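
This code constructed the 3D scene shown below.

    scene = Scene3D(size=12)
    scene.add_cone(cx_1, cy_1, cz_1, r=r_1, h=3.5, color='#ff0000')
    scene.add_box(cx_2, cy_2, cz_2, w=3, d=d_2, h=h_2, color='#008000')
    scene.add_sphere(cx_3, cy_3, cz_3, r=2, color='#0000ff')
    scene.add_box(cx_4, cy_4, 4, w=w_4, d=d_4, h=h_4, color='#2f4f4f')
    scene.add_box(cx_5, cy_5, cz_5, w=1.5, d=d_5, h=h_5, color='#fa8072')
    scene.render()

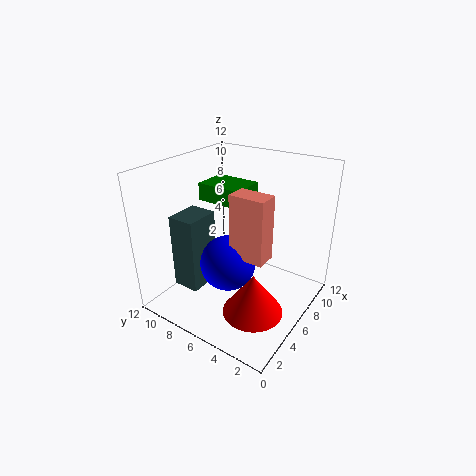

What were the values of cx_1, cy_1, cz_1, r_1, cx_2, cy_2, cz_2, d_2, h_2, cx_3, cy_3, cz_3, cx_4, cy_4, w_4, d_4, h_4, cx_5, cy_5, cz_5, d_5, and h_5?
cx_1 = 4.5; cy_1 = 3.5; cz_1 = 0.5; r_1 = 2.5; cx_2 = 6; cy_2 = 6; cz_2 = 8.5; d_2 = 4; h_2 = 1.5; cx_3 = 2.5; cy_3 = 4.5; cz_3 = 6; cx_4 = 0.5; cy_4 = 6; w_4 = 2.5; d_4 = 2; h_4 = 5.5; cx_5 = 2; cy_5 = 1.5; cz_5 = 7; d_5 = 2.5; h_5 = 4.5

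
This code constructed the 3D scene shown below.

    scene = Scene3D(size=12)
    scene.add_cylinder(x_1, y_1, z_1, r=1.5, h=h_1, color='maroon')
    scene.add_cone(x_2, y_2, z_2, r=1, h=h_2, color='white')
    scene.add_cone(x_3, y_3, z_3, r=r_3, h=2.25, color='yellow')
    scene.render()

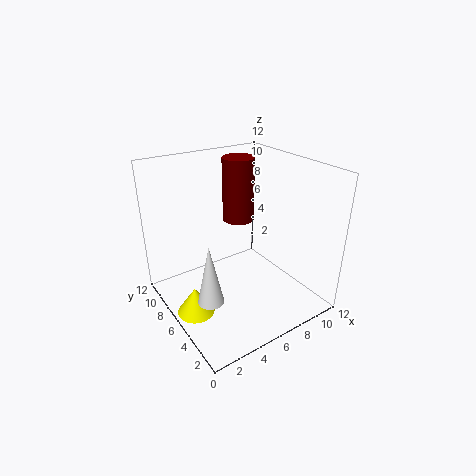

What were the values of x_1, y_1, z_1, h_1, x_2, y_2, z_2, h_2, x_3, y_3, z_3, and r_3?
x_1 = 8.75, y_1 = 10, z_1 = 5.5, h_1 = 6, x_2 = 2, y_2 = 3.75, z_2 = 2.75, h_2 = 4.75, x_3 = 1.5, y_3 = 5.5, z_3 = 0.75, r_3 = 1.5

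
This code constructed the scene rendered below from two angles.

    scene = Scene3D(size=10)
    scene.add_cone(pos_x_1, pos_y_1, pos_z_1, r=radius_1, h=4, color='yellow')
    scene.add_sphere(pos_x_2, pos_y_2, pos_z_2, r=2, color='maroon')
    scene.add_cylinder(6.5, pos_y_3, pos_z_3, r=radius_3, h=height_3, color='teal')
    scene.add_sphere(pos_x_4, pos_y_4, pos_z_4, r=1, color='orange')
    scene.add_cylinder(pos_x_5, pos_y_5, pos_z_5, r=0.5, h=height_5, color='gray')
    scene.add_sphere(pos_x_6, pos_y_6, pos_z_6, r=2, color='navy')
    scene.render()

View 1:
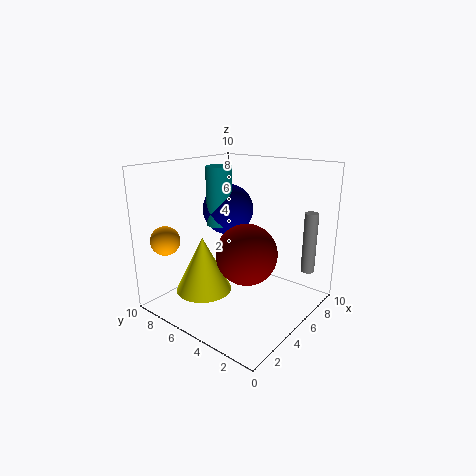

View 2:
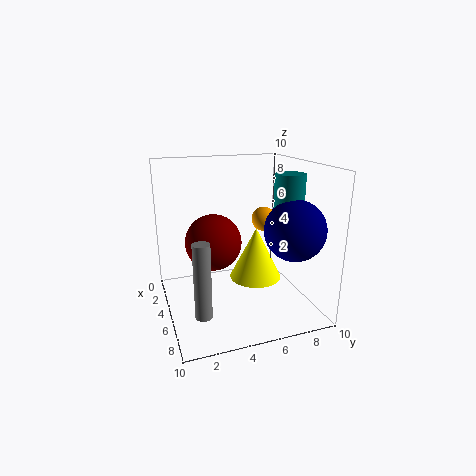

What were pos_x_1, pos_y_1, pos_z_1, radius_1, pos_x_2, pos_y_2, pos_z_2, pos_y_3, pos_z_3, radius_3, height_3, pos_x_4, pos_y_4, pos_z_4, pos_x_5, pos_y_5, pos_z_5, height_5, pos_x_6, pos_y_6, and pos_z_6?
pos_x_1 = 3.5
pos_y_1 = 7
pos_z_1 = 1
radius_1 = 2
pos_x_2 = 4
pos_y_2 = 3.5
pos_z_2 = 4.5
pos_y_3 = 8
pos_z_3 = 5
radius_3 = 1
height_3 = 4.5
pos_x_4 = 1.5
pos_y_4 = 8.5
pos_z_4 = 5
pos_x_5 = 9
pos_y_5 = 1.5
pos_z_5 = 2
height_5 = 4.5
pos_x_6 = 7.5
pos_y_6 = 8
pos_z_6 = 6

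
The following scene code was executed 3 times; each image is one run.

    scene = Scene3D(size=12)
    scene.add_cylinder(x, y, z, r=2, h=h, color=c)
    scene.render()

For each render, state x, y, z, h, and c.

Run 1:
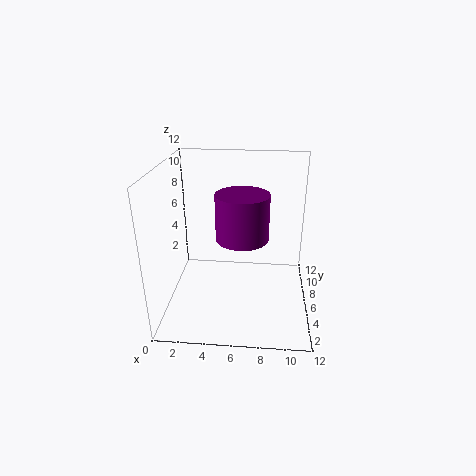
x = 6.5, y = 4, z = 7, h = 3.5, c = 'purple'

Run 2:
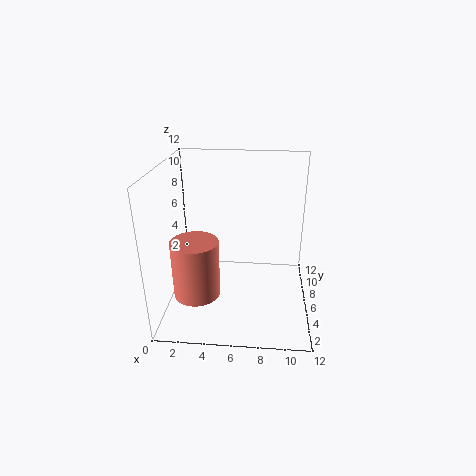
x = 2.5, y = 5, z = 1, h = 5, c = 'salmon'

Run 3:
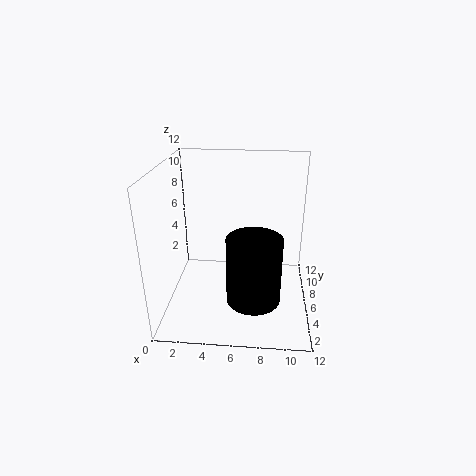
x = 7.5, y = 2, z = 3, h = 5, c = 'black'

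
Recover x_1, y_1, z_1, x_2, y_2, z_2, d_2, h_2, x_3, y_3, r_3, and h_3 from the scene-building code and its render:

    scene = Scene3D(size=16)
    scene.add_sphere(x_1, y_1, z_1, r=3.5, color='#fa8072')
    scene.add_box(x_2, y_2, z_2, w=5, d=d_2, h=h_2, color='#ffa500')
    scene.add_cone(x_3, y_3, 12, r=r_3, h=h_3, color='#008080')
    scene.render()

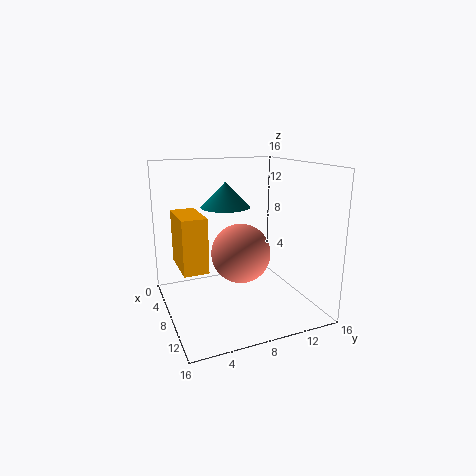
x_1 = 6.5; y_1 = 9; z_1 = 5.5; x_2 = 6.5; y_2 = 1; z_2 = 6; d_2 = 2.5; h_2 = 5.5; x_3 = 9.5; y_3 = 6; r_3 = 2.5; h_3 = 2.5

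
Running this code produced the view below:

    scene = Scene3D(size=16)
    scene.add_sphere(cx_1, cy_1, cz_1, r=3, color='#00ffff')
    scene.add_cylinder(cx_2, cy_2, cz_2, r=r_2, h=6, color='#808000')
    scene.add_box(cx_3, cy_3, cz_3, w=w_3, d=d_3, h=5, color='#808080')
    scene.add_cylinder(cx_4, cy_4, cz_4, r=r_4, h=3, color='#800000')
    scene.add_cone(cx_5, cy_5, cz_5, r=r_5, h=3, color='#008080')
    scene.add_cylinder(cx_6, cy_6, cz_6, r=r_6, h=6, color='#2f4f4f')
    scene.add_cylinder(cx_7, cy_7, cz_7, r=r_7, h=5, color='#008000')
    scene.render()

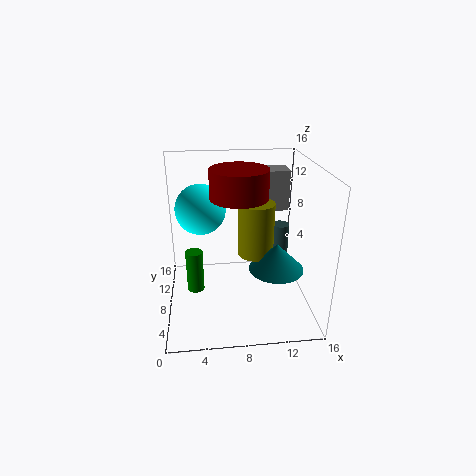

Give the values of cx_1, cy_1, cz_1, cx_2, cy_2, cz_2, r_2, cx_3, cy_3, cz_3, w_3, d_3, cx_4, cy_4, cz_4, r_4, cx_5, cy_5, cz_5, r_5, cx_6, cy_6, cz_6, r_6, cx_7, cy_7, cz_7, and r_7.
cx_1 = 4
cy_1 = 12
cz_1 = 10
cx_2 = 10
cy_2 = 8
cz_2 = 6
r_2 = 2
cx_3 = 11
cy_3 = 13
cz_3 = 9
w_3 = 4
d_3 = 3
cx_4 = 8
cy_4 = 7
cz_4 = 13
r_4 = 3
cx_5 = 12
cy_5 = 6
cz_5 = 5
r_5 = 3
cx_6 = 13
cy_6 = 9
cz_6 = 3
r_6 = 1
cx_7 = 3
cy_7 = 9
cz_7 = 1
r_7 = 1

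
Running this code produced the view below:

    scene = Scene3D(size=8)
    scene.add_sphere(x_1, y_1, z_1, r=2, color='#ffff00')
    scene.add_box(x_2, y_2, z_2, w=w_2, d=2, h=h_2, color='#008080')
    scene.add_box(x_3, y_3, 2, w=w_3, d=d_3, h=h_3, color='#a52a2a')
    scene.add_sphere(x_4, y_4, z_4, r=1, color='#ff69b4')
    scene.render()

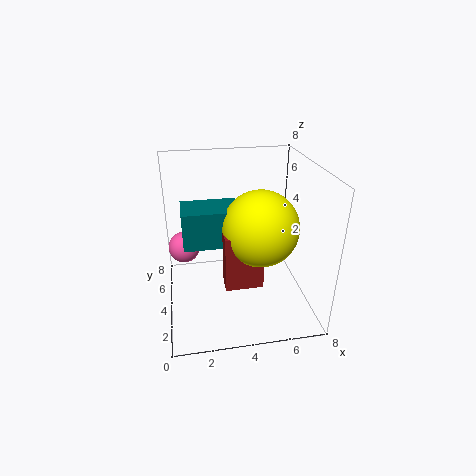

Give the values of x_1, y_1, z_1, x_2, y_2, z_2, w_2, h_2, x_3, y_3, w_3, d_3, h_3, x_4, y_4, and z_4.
x_1 = 5, y_1 = 3, z_1 = 5, x_2 = 1, y_2 = 3, z_2 = 4, w_2 = 3, h_2 = 2, x_3 = 3, y_3 = 2, w_3 = 2, d_3 = 1, h_3 = 3, x_4 = 1, y_4 = 7, z_4 = 2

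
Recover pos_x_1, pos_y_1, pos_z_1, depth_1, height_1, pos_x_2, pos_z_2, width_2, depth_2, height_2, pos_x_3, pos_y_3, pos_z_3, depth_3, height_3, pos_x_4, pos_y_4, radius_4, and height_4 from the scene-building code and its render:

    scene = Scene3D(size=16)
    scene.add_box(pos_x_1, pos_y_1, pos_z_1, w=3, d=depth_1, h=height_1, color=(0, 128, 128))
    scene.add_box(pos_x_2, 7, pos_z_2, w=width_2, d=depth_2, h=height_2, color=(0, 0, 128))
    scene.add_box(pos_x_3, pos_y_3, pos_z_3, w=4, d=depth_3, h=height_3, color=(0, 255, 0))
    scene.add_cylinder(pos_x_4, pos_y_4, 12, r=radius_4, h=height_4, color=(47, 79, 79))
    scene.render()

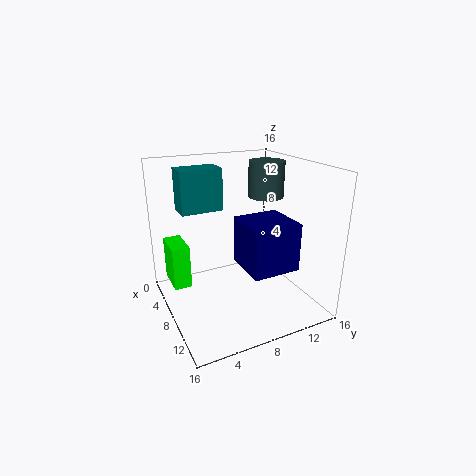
pos_x_1 = 1; pos_y_1 = 3; pos_z_1 = 10; depth_1 = 5; height_1 = 5; pos_x_2 = 9; pos_z_2 = 6; width_2 = 5; depth_2 = 5; height_2 = 5; pos_x_3 = 2; pos_y_3 = 1; pos_z_3 = 2; depth_3 = 2; height_3 = 5; pos_x_4 = 7; pos_y_4 = 12; radius_4 = 2; height_4 = 4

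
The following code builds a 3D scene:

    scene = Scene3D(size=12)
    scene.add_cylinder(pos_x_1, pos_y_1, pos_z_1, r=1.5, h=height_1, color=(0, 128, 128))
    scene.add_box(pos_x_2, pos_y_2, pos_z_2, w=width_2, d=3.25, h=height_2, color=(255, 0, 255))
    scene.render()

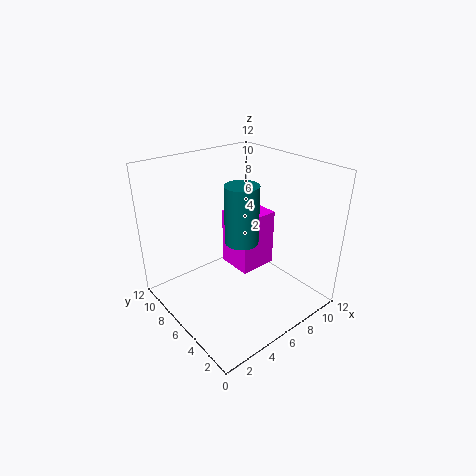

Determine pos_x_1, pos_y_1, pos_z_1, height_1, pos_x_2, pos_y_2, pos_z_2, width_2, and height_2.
pos_x_1 = 7.25; pos_y_1 = 7; pos_z_1 = 4.75; height_1 = 5.25; pos_x_2 = 7; pos_y_2 = 6.25; pos_z_2 = 1.75; width_2 = 3.5; height_2 = 5.25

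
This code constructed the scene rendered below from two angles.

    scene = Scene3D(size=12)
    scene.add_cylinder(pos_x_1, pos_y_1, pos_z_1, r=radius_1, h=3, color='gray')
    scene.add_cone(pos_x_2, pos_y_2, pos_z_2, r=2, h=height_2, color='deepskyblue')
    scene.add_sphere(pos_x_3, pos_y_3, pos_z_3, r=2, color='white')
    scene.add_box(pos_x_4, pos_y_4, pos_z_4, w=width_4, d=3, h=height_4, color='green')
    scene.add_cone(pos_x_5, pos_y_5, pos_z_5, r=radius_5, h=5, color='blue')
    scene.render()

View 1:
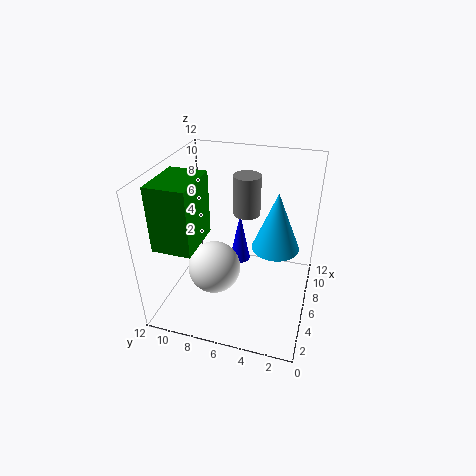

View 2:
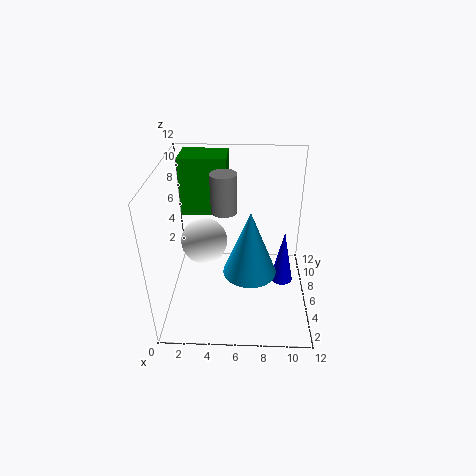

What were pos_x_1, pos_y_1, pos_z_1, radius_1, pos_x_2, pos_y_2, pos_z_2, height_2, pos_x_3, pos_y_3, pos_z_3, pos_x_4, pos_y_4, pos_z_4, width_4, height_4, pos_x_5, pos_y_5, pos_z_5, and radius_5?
pos_x_1 = 5
pos_y_1 = 5
pos_z_1 = 9
radius_1 = 1
pos_x_2 = 7
pos_y_2 = 3
pos_z_2 = 5
height_2 = 5
pos_x_3 = 3
pos_y_3 = 7
pos_z_3 = 5
pos_x_4 = 1
pos_y_4 = 8
pos_z_4 = 7
width_4 = 4
height_4 = 5
pos_x_5 = 10
pos_y_5 = 7
pos_z_5 = 1
radius_5 = 1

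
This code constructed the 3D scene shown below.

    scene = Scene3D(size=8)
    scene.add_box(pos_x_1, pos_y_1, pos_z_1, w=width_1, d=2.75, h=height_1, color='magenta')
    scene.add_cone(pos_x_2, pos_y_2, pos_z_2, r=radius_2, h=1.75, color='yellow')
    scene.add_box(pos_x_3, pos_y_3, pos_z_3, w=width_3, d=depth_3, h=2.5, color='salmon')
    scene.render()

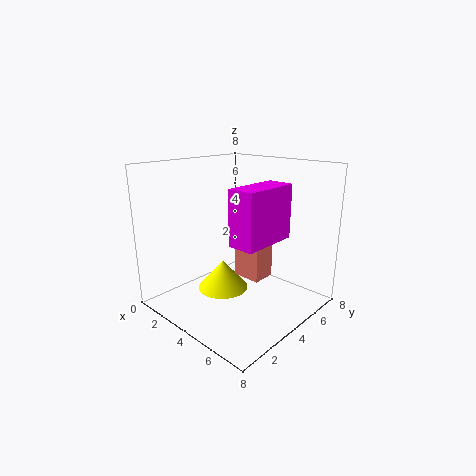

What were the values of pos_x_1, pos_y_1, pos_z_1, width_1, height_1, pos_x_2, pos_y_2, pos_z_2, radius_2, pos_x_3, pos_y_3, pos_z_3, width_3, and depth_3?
pos_x_1 = 6.25
pos_y_1 = 1
pos_z_1 = 5
width_1 = 1.25
height_1 = 2.5
pos_x_2 = 2.75
pos_y_2 = 4
pos_z_2 = 0.5
radius_2 = 1.5
pos_x_3 = 4.5
pos_y_3 = 3.25
pos_z_3 = 2.25
width_3 = 1.5
depth_3 = 1.25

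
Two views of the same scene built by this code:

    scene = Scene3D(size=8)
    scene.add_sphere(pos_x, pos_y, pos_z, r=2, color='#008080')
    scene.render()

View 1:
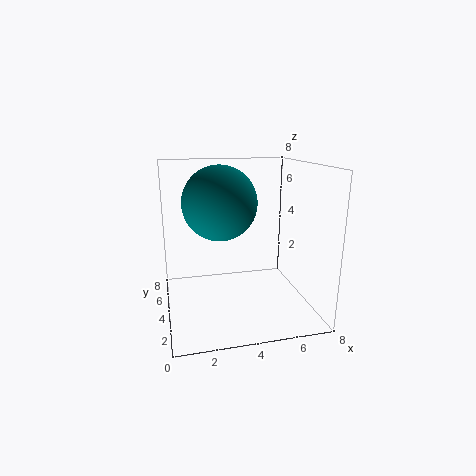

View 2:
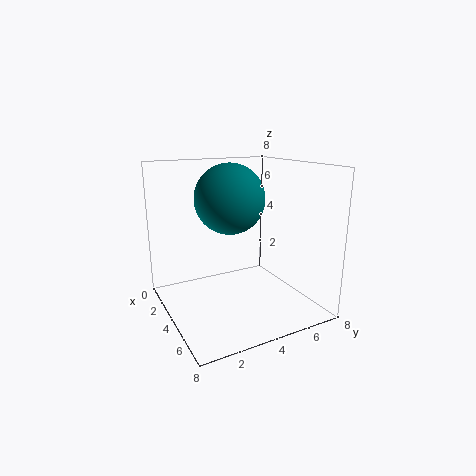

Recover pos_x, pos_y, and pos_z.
pos_x = 3
pos_y = 4
pos_z = 6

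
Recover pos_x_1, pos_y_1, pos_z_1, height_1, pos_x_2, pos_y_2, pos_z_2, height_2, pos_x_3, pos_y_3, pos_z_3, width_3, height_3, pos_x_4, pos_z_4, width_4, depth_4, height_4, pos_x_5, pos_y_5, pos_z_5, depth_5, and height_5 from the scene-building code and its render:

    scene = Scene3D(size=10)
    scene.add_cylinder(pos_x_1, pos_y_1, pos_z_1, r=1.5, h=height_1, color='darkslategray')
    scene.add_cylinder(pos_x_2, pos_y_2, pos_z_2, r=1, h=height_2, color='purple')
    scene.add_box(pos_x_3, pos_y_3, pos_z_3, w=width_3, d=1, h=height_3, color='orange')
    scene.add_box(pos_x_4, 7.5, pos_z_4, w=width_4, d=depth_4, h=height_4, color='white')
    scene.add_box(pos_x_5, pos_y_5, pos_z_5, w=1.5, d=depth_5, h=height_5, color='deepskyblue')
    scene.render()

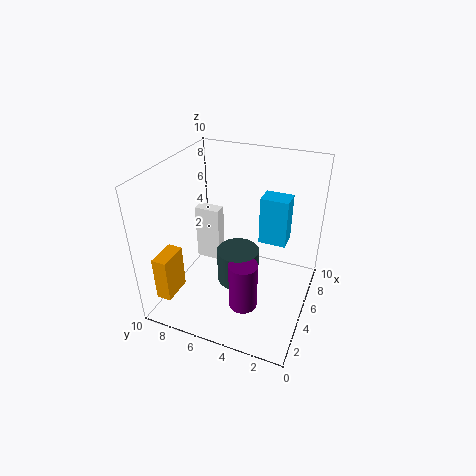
pos_x_1 = 5
pos_y_1 = 5
pos_z_1 = 1.5
height_1 = 2.5
pos_x_2 = 3.5
pos_y_2 = 4
pos_z_2 = 0.5
height_2 = 3.5
pos_x_3 = 0.5
pos_y_3 = 8
pos_z_3 = 2
width_3 = 2
height_3 = 3
pos_x_4 = 7
pos_z_4 = 1
width_4 = 1
depth_4 = 2
height_4 = 4.5
pos_x_5 = 6.5
pos_y_5 = 2
pos_z_5 = 4
depth_5 = 2
height_5 = 3.5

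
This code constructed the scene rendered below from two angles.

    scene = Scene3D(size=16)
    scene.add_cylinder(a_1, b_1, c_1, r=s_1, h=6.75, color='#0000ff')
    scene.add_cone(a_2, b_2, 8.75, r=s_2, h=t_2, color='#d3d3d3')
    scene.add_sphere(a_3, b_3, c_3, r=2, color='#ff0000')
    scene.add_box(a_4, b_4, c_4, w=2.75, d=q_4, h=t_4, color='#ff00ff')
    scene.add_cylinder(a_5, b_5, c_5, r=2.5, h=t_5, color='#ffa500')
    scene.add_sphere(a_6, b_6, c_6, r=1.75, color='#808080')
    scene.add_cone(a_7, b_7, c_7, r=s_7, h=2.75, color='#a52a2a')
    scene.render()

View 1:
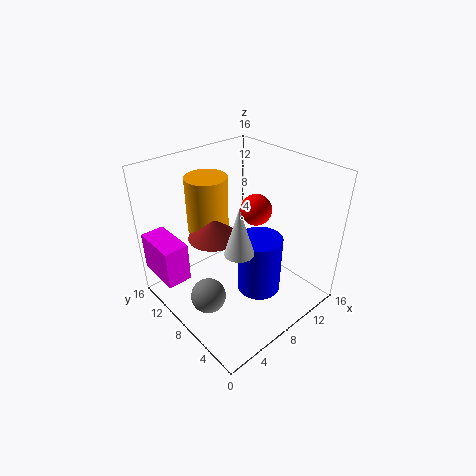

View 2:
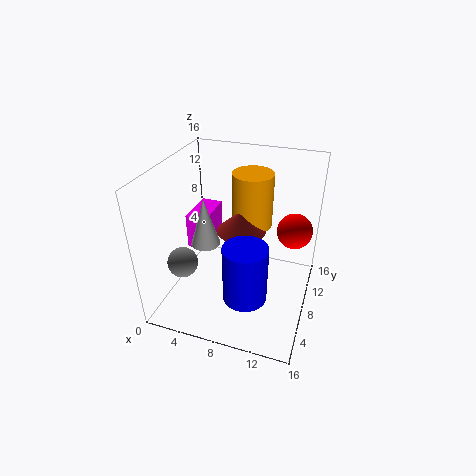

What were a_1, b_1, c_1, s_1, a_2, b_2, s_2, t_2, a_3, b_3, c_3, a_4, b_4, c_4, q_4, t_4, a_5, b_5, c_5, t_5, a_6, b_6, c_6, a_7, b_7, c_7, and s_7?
a_1 = 9.5, b_1 = 6, c_1 = 1.5, s_1 = 2.5, a_2 = 5.5, b_2 = 5, s_2 = 1.5, t_2 = 5, a_3 = 13.75, b_3 = 11, c_3 = 8.25, a_4 = 0.25, b_4 = 10.5, c_4 = 3.5, q_4 = 5.25, t_4 = 4.5, a_5 = 8, b_5 = 13.5, c_5 = 6.75, t_5 = 6.75, a_6 = 2, b_6 = 5.75, c_6 = 4.75, a_7 = 7.25, b_7 = 11.5, c_7 = 6.75, s_7 = 3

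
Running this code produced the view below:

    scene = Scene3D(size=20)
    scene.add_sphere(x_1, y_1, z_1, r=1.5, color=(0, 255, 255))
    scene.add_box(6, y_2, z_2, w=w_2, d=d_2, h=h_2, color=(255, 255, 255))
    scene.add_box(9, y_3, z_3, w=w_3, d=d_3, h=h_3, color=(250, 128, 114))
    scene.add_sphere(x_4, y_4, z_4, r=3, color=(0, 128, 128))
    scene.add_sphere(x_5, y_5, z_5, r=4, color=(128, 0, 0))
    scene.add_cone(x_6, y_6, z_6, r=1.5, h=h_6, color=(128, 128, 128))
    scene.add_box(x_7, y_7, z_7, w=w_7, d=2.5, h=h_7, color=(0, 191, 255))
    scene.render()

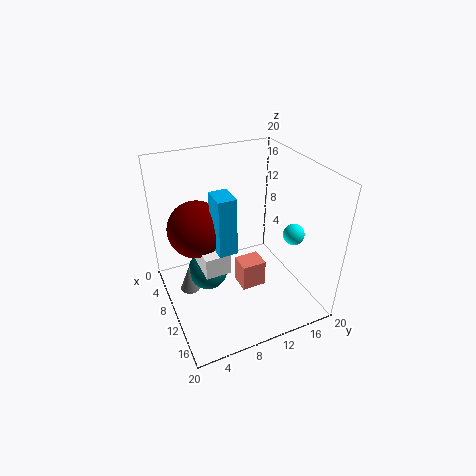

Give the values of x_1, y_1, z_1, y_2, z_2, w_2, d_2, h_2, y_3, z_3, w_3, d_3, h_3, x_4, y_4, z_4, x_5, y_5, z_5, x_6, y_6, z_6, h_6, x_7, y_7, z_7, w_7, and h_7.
x_1 = 12.5; y_1 = 17.5; z_1 = 10; y_2 = 4.5; z_2 = 6; w_2 = 6; d_2 = 3.5; h_2 = 3; y_3 = 10; z_3 = 2; w_3 = 3; d_3 = 3.5; h_3 = 4; x_4 = 6.5; y_4 = 6.5; z_4 = 3; x_5 = 7; y_5 = 5; z_5 = 11; x_6 = 6.5; y_6 = 3.5; z_6 = 0.5; h_6 = 4; x_7 = 8.5; y_7 = 6.5; z_7 = 9; w_7 = 3.5; h_7 = 8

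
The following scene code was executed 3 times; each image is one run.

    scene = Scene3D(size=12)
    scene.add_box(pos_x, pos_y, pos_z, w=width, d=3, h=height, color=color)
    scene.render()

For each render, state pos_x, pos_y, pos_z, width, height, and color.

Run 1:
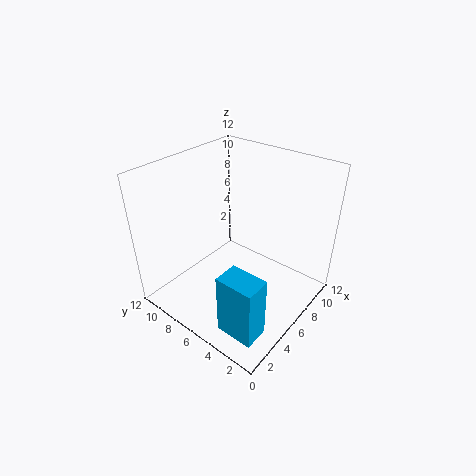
pos_x = 1
pos_y = 1
pos_z = 1
width = 2
height = 5
color = 'deepskyblue'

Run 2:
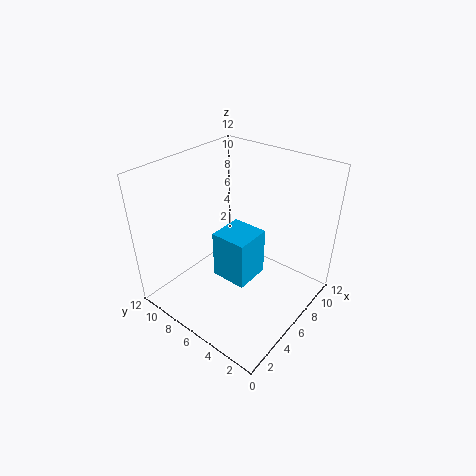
pos_x = 4
pos_y = 4
pos_z = 3
width = 3
height = 4
color = 'deepskyblue'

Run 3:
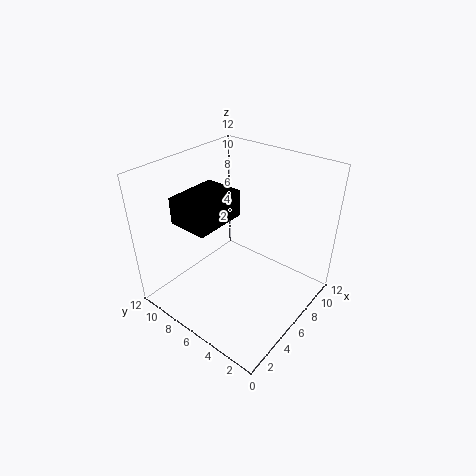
pos_x = 1
pos_y = 5
pos_z = 9
width = 4
height = 2
color = 'black'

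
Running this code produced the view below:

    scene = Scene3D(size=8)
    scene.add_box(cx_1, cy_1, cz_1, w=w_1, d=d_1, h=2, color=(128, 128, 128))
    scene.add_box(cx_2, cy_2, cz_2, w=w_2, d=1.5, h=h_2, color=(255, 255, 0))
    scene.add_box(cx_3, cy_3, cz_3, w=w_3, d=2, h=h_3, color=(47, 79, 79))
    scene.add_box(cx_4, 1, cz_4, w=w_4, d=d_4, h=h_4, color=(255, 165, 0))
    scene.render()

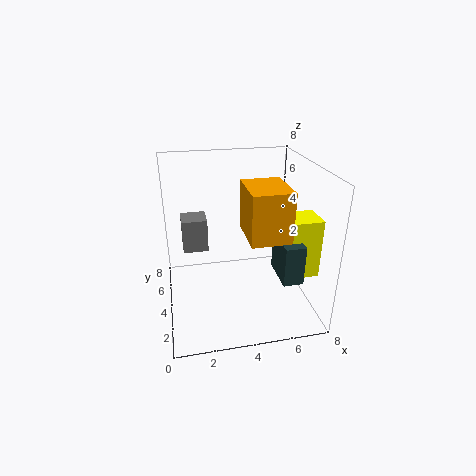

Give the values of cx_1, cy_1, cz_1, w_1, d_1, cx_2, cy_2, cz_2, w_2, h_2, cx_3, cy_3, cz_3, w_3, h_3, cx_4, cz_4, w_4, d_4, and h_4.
cx_1 = 1
cy_1 = 5.5
cz_1 = 2.5
w_1 = 1.5
d_1 = 1.5
cx_2 = 6
cy_2 = 1
cz_2 = 3
w_2 = 1.5
h_2 = 3
cx_3 = 5.5
cy_3 = 0.5
cz_3 = 3
w_3 = 1
h_3 = 2
cx_4 = 4
cz_4 = 5
w_4 = 2
d_4 = 2.5
h_4 = 2.5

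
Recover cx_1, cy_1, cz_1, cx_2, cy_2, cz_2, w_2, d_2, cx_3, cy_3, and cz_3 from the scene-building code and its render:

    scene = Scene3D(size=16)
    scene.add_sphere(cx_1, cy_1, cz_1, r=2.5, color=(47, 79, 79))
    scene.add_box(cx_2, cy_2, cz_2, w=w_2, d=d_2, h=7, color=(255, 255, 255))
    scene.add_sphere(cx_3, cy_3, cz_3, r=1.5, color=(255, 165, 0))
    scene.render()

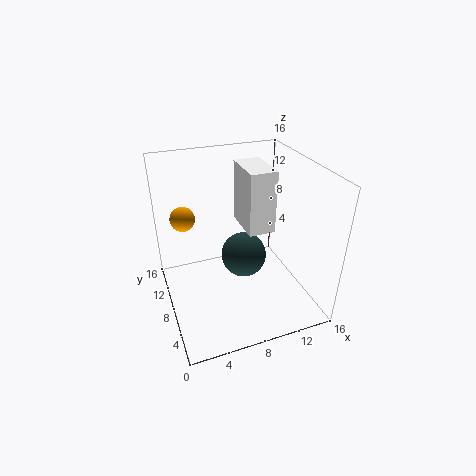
cx_1 = 8.5
cy_1 = 7.5
cz_1 = 6
cx_2 = 9
cy_2 = 7
cz_2 = 8.5
w_2 = 3
d_2 = 5
cx_3 = 3
cy_3 = 13.5
cz_3 = 8.5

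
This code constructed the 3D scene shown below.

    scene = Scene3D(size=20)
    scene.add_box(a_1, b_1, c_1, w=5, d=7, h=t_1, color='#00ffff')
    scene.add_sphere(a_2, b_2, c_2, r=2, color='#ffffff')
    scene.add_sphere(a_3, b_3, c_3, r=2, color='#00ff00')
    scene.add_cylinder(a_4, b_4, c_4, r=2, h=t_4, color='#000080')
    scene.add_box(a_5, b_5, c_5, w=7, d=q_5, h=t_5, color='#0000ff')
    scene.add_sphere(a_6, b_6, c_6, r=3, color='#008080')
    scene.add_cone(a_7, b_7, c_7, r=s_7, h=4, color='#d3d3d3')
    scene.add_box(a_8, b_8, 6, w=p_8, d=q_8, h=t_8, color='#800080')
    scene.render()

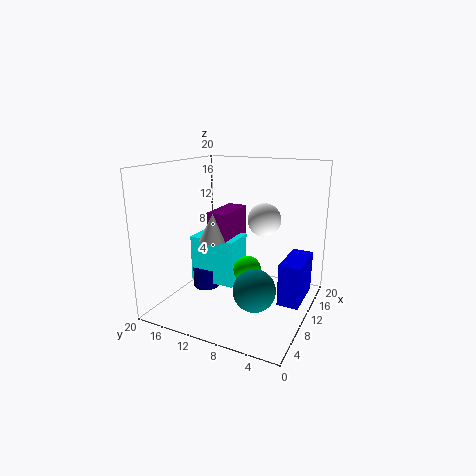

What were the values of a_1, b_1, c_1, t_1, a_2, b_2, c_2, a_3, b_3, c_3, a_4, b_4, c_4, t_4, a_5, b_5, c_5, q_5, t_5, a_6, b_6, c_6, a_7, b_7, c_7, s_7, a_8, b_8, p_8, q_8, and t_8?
a_1 = 10; b_1 = 11; c_1 = 2; t_1 = 7; a_2 = 7; b_2 = 5; c_2 = 14; a_3 = 11; b_3 = 9; c_3 = 5; a_4 = 11; b_4 = 16; c_4 = 1; t_4 = 3; a_5 = 10; b_5 = 1; c_5 = 1; q_5 = 3; t_5 = 6; a_6 = 9; b_6 = 7; c_6 = 3; a_7 = 10; b_7 = 14; c_7 = 9; s_7 = 2; a_8 = 10; b_8 = 12; p_8 = 7; q_8 = 3; t_8 = 7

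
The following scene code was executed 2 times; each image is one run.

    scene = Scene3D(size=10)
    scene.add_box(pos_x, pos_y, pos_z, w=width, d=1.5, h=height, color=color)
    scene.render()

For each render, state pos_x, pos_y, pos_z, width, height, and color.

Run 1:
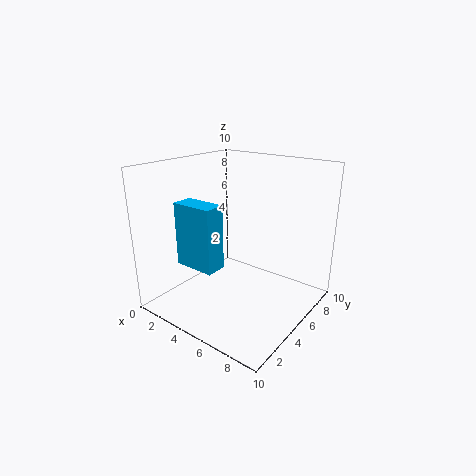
pos_x = 1.5, pos_y = 2.5, pos_z = 3, width = 3, height = 4.5, color = 'deepskyblue'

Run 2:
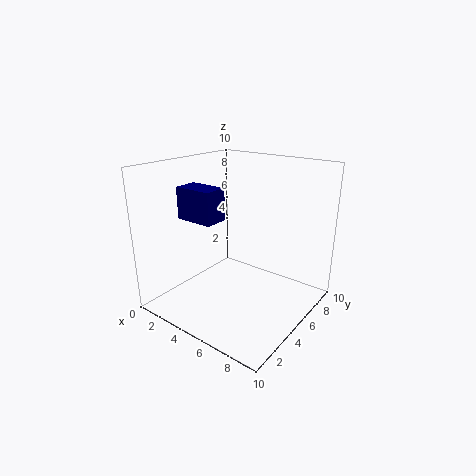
pos_x = 3, pos_y = 1.5, pos_z = 7, width = 2.5, height = 2, color = 'navy'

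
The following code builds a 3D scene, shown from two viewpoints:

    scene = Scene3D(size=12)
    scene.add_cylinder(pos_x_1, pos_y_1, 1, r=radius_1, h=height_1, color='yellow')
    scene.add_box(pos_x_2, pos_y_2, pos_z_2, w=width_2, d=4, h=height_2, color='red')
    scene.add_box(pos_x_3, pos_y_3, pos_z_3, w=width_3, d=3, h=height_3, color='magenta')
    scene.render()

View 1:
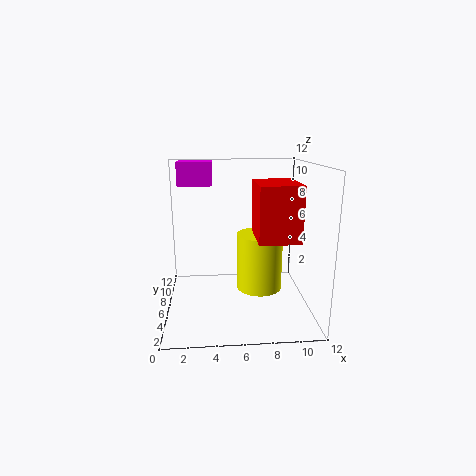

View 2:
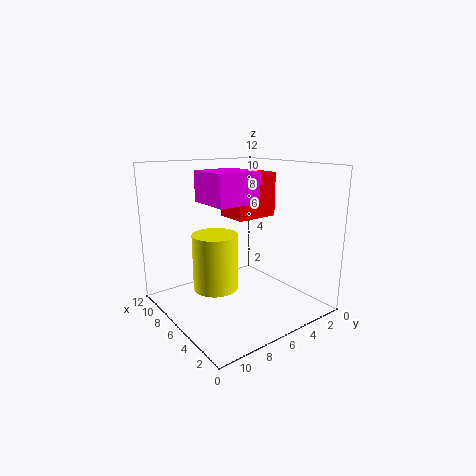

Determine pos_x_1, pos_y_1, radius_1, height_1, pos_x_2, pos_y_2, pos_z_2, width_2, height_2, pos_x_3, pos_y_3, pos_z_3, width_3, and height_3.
pos_x_1 = 8; pos_y_1 = 7; radius_1 = 2; height_1 = 5; pos_x_2 = 7; pos_y_2 = 1; pos_z_2 = 7; width_2 = 3; height_2 = 4; pos_x_3 = 1; pos_y_3 = 8; pos_z_3 = 10; width_3 = 3; height_3 = 2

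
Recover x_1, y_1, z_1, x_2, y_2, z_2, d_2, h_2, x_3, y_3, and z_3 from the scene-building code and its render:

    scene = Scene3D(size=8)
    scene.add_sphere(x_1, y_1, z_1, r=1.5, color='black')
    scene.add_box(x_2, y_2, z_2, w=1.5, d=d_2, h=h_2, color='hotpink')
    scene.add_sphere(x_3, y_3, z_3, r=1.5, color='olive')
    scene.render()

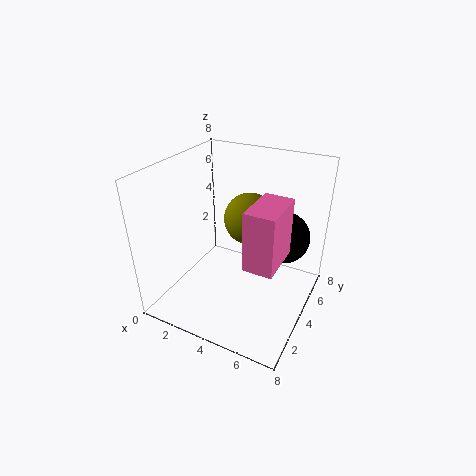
x_1 = 6
y_1 = 6
z_1 = 3.5
x_2 = 5.5
y_2 = 1.5
z_2 = 4
d_2 = 2.5
h_2 = 3
x_3 = 4
y_3 = 5.5
z_3 = 4.5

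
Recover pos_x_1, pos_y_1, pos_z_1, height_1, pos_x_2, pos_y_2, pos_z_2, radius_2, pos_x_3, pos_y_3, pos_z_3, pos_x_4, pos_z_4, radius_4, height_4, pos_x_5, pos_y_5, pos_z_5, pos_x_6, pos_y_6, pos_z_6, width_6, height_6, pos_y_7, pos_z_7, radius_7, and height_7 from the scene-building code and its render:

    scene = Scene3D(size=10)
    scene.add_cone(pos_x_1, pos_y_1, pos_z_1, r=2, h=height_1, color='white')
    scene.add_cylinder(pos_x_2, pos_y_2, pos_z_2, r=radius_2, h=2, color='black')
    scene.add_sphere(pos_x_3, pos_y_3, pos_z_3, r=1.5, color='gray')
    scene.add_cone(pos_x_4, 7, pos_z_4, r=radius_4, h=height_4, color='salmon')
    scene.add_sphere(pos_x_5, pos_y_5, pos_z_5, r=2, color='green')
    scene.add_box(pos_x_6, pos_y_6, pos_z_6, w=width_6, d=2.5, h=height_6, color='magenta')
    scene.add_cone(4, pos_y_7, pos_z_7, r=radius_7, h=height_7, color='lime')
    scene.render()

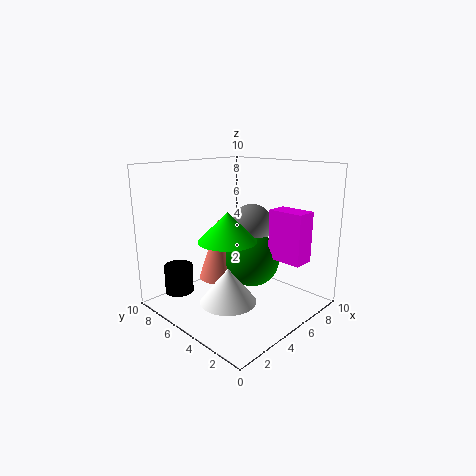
pos_x_1 = 4; pos_y_1 = 5; pos_z_1 = 0.5; height_1 = 2.5; pos_x_2 = 2; pos_y_2 = 8; pos_z_2 = 1; radius_2 = 1; pos_x_3 = 7; pos_y_3 = 5.5; pos_z_3 = 5.5; pos_x_4 = 5; pos_z_4 = 1.5; radius_4 = 1.5; height_4 = 4.5; pos_x_5 = 6.5; pos_y_5 = 5; pos_z_5 = 3; pos_x_6 = 6.5; pos_y_6 = 1; pos_z_6 = 3.5; width_6 = 1.5; height_6 = 3.5; pos_y_7 = 5; pos_z_7 = 5; radius_7 = 2; height_7 = 2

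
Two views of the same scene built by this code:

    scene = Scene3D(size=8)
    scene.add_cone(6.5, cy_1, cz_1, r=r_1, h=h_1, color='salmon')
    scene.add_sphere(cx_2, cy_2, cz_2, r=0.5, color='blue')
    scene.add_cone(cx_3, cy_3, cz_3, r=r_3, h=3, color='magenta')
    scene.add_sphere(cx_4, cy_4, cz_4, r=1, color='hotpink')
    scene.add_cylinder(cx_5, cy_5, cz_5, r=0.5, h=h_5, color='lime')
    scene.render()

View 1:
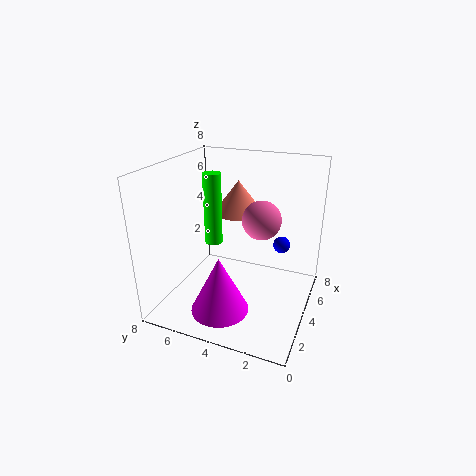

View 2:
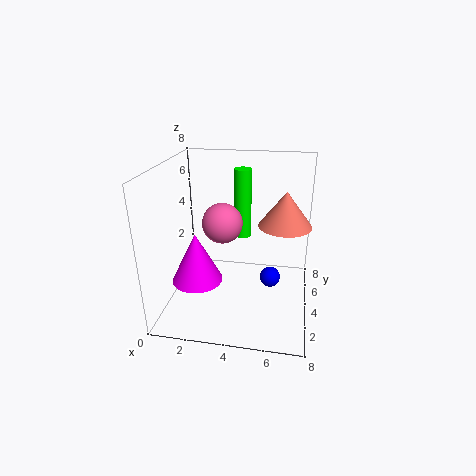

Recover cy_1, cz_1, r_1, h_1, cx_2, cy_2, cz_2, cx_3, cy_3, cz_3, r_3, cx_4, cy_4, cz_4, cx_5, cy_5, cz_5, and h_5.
cy_1 = 5; cz_1 = 4.5; r_1 = 1.5; h_1 = 2; cx_2 = 6; cy_2 = 2; cz_2 = 3; cx_3 = 1.5; cy_3 = 4; cz_3 = 1; r_3 = 1.5; cx_4 = 3.5; cy_4 = 2.5; cz_4 = 5.5; cx_5 = 4; cy_5 = 5.5; cz_5 = 3.5; h_5 = 4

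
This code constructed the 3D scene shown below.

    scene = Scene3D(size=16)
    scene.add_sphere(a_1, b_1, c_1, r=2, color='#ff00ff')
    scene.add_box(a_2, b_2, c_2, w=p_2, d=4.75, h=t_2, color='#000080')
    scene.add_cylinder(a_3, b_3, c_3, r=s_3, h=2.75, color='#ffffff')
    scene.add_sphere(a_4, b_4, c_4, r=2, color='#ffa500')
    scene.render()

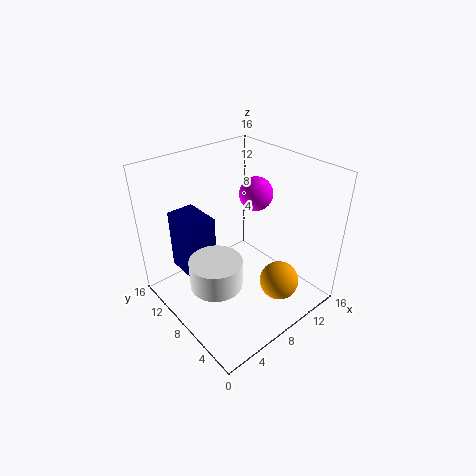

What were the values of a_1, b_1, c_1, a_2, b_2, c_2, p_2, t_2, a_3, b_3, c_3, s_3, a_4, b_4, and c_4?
a_1 = 12.5
b_1 = 10
c_1 = 11.25
a_2 = 3.5
b_2 = 10.5
c_2 = 2.5
p_2 = 3.25
t_2 = 7.25
a_3 = 2.5
b_3 = 4.75
c_3 = 6.75
s_3 = 2.5
a_4 = 8.75
b_4 = 2.25
c_4 = 5.25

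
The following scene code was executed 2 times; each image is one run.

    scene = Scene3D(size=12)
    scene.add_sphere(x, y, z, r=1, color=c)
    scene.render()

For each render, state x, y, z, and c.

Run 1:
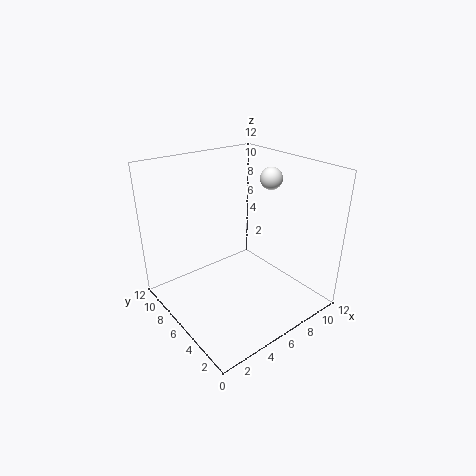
x = 10.5
y = 7
z = 10
c = 'white'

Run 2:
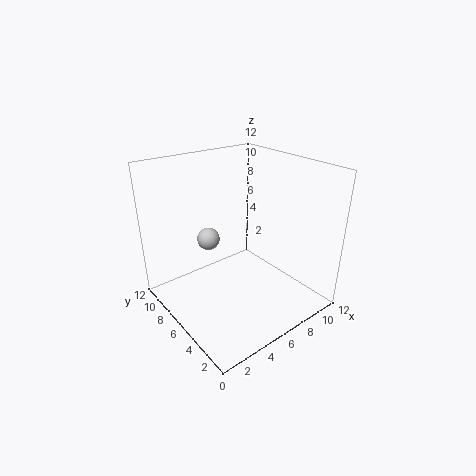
x = 5
y = 9
z = 5
c = 'lightgray'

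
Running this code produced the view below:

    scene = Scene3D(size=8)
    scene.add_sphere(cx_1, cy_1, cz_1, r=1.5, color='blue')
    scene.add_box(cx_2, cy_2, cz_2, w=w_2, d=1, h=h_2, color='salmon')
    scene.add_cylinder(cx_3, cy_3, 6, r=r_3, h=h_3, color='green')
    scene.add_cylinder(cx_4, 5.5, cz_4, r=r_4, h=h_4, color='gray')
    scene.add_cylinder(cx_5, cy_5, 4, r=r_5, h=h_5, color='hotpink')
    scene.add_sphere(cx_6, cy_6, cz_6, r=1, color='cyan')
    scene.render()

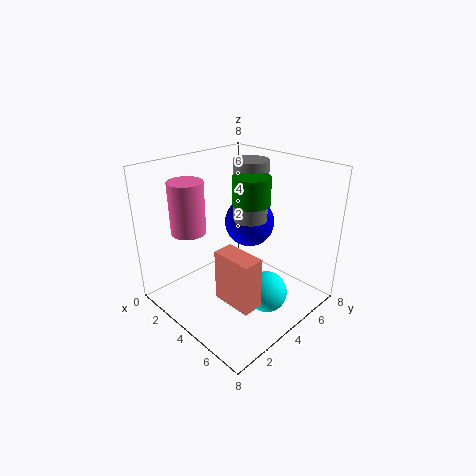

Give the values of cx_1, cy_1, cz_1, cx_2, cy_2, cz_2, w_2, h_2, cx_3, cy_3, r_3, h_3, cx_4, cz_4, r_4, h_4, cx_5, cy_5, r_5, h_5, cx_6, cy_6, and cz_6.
cx_1 = 3, cy_1 = 6, cz_1 = 4, cx_2 = 5.5, cy_2 = 1, cz_2 = 2.5, w_2 = 2, h_2 = 2.5, cx_3 = 4.5, cy_3 = 4.5, r_3 = 1, h_3 = 1.5, cx_4 = 3.5, cz_4 = 4.5, r_4 = 1, h_4 = 3.5, cx_5 = 1.5, cy_5 = 2.5, r_5 = 1, h_5 = 3, cx_6 = 7, cy_6 = 3, cz_6 = 2.5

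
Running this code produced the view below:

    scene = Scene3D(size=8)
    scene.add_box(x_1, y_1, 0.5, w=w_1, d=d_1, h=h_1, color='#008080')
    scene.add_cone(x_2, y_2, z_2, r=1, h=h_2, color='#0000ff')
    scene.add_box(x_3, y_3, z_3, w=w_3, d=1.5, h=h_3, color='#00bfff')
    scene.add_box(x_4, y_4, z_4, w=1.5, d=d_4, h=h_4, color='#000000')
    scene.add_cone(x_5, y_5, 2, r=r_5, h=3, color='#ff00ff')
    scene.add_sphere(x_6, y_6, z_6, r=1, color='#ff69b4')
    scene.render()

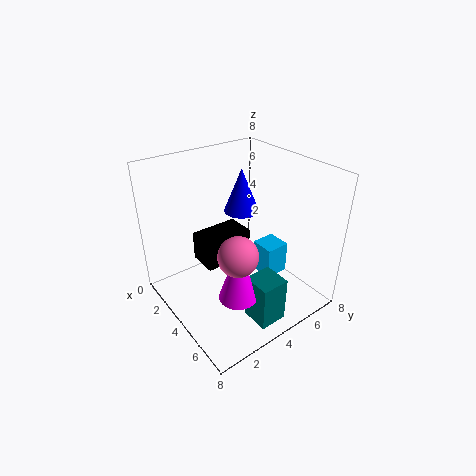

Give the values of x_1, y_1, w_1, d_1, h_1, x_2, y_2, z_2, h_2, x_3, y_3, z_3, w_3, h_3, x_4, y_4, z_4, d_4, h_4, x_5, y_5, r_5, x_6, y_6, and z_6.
x_1 = 6; y_1 = 3; w_1 = 1.5; d_1 = 1.5; h_1 = 2.5; x_2 = 3; y_2 = 5; z_2 = 5; h_2 = 2.5; x_3 = 3; y_3 = 6; z_3 = 0.5; w_3 = 1.5; h_3 = 2; x_4 = 3.5; y_4 = 1.5; z_4 = 3.5; d_4 = 2.5; h_4 = 1.5; x_5 = 6; y_5 = 2.5; r_5 = 1; x_6 = 6; y_6 = 2.5; z_6 = 4.5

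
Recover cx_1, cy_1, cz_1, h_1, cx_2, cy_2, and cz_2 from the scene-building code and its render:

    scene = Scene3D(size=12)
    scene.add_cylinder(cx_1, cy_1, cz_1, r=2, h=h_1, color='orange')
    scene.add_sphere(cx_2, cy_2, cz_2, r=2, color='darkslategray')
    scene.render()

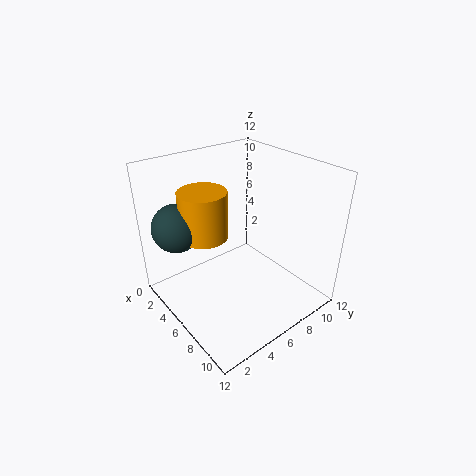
cx_1 = 4
cy_1 = 4
cz_1 = 6
h_1 = 4
cx_2 = 3
cy_2 = 2
cz_2 = 7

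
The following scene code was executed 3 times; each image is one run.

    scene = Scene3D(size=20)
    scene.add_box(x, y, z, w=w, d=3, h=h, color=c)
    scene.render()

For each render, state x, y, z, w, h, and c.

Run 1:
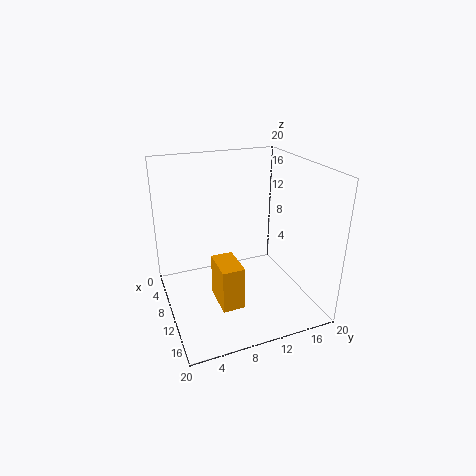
x = 10, y = 6, z = 2, w = 5, h = 6, c = 'orange'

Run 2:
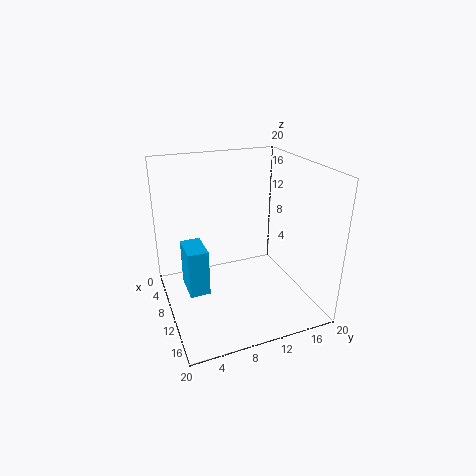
x = 4, y = 3, z = 1, w = 5, h = 7, c = 'deepskyblue'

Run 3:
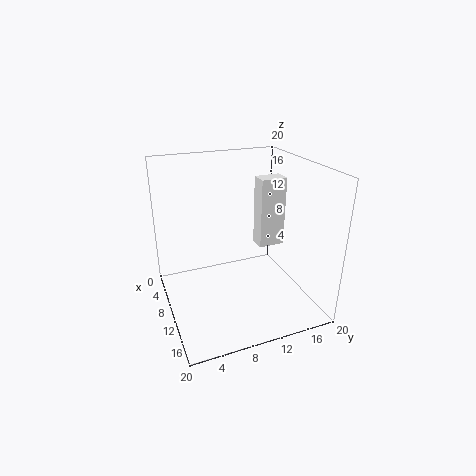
x = 15, y = 10, z = 12, w = 2, h = 8, c = 'white'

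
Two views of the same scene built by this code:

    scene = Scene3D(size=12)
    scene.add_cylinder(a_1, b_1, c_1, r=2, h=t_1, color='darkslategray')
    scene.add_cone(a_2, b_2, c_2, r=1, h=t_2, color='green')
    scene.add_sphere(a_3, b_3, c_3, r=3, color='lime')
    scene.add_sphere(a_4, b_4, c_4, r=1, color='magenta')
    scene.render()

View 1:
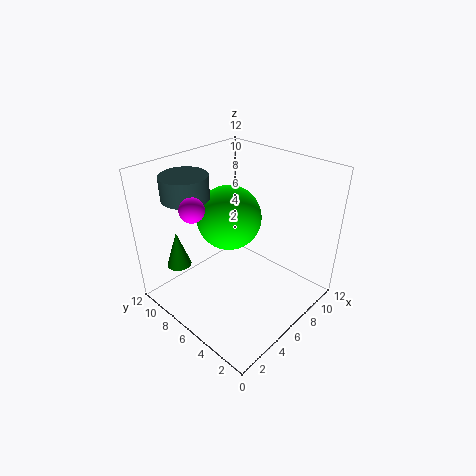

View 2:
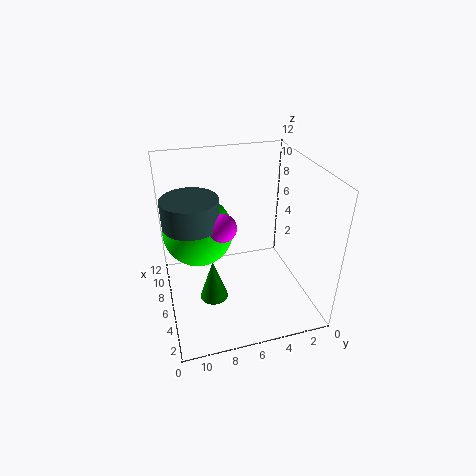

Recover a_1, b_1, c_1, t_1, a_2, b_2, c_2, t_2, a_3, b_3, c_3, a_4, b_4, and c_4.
a_1 = 4; b_1 = 10; c_1 = 9; t_1 = 2; a_2 = 2; b_2 = 9; c_2 = 4; t_2 = 3; a_3 = 8; b_3 = 9; c_3 = 6; a_4 = 3; b_4 = 8; c_4 = 9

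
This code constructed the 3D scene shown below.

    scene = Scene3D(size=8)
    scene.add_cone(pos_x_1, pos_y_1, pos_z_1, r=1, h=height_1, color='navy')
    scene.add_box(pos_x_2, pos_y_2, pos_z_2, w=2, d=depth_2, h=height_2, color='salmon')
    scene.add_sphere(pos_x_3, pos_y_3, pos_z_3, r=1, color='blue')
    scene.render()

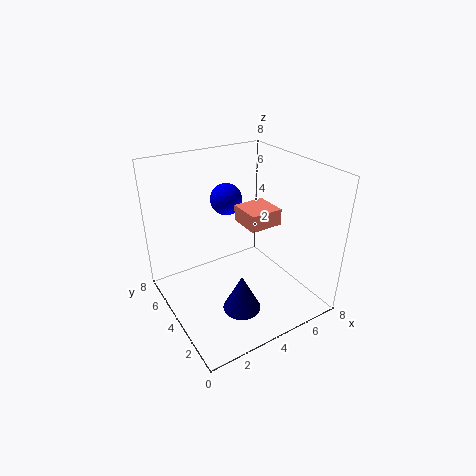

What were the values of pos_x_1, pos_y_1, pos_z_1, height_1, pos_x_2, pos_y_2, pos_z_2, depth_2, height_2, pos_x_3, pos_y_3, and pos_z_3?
pos_x_1 = 3; pos_y_1 = 2; pos_z_1 = 1; height_1 = 2; pos_x_2 = 5; pos_y_2 = 4; pos_z_2 = 4; depth_2 = 2; height_2 = 1; pos_x_3 = 5; pos_y_3 = 7; pos_z_3 = 5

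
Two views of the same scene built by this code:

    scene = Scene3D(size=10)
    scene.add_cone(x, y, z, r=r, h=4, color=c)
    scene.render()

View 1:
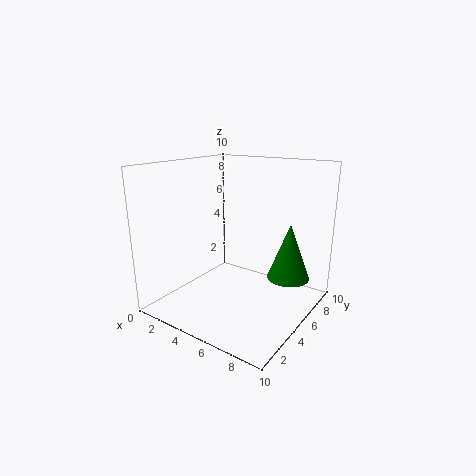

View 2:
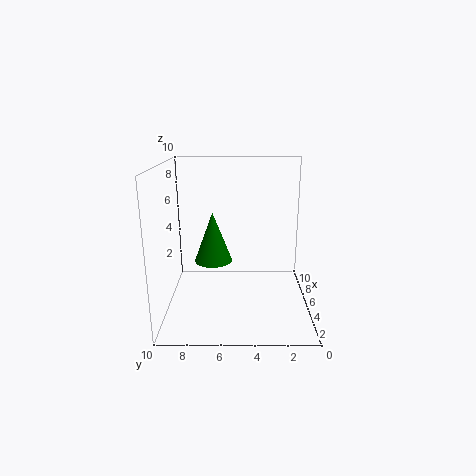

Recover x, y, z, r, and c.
x = 8
y = 7
z = 2
r = 1.5
c = 'green'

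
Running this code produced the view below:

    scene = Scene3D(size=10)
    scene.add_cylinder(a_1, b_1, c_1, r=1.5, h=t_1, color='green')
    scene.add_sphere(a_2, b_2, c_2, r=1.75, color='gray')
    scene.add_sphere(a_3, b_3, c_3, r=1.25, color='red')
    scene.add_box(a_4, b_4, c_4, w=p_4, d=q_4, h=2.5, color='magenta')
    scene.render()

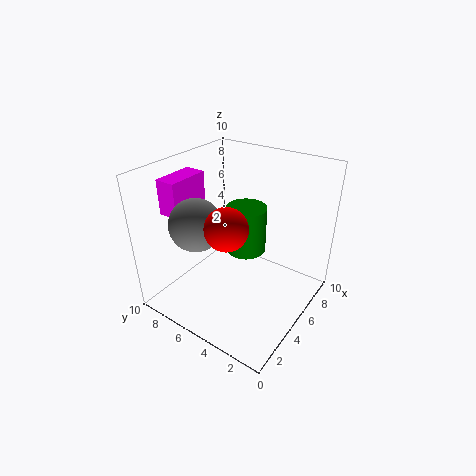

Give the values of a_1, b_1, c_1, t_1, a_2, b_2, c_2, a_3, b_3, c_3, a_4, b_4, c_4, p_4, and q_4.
a_1 = 6.75; b_1 = 5.5; c_1 = 3; t_1 = 3.5; a_2 = 2.75; b_2 = 6.75; c_2 = 6.5; a_3 = 1.75; b_3 = 3.5; c_3 = 7.75; a_4 = 2.5; b_4 = 8.25; c_4 = 6.5; p_4 = 3; q_4 = 1.5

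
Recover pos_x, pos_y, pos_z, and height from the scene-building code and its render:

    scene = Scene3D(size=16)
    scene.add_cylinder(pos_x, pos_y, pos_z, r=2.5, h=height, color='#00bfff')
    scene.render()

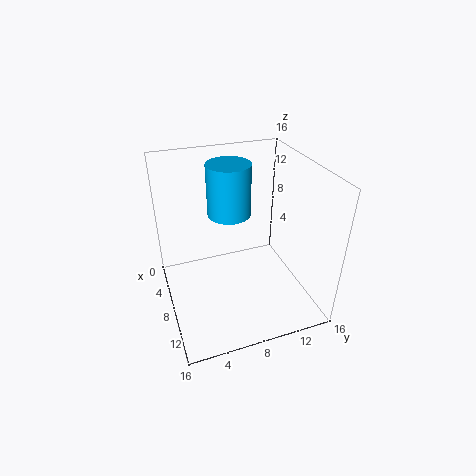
pos_x = 5; pos_y = 8; pos_z = 9.5; height = 6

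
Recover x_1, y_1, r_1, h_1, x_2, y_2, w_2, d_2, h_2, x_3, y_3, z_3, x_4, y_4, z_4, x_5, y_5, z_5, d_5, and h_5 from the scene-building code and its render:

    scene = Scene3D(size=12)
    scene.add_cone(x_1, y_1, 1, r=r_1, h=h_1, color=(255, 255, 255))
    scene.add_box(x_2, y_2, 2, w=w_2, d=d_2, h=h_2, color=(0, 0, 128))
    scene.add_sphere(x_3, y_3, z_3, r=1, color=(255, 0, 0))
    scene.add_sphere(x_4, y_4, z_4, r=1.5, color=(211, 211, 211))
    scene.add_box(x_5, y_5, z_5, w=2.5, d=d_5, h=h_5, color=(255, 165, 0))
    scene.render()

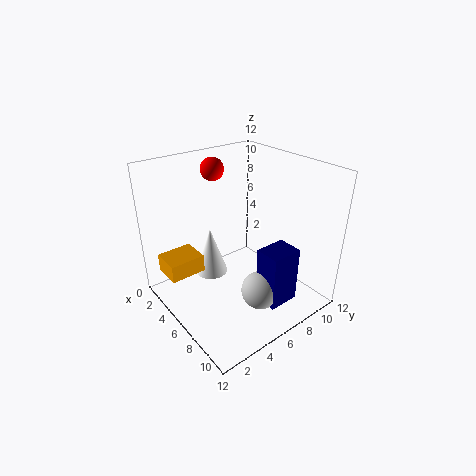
x_1 = 2.5, y_1 = 5.5, r_1 = 1.5, h_1 = 4.5, x_2 = 9, y_2 = 5.5, w_2 = 2, d_2 = 2.5, h_2 = 4.5, x_3 = 2.5, y_3 = 6, z_3 = 11, x_4 = 9.5, y_4 = 5.5, z_4 = 3, x_5 = 2, y_5 = 0.5, z_5 = 3, d_5 = 3, h_5 = 1.5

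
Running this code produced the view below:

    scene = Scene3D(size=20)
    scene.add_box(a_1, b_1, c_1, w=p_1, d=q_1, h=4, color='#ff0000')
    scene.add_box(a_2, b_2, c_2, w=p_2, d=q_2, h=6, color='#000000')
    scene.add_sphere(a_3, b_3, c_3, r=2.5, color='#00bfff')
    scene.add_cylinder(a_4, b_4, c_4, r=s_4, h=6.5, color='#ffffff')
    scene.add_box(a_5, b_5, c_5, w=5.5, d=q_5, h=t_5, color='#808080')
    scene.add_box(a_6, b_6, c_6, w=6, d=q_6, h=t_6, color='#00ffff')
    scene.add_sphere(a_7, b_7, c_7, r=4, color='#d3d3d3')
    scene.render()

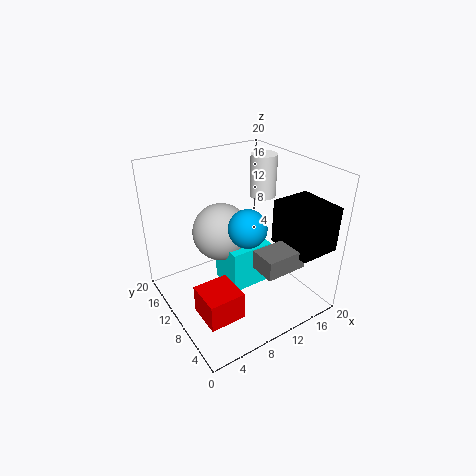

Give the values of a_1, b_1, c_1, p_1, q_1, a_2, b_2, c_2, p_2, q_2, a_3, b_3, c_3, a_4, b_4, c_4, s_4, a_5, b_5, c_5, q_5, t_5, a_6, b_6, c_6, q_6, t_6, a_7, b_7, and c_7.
a_1 = 2.5; b_1 = 4.5; c_1 = 1; p_1 = 5; q_1 = 5; a_2 = 13.5; b_2 = 0.5; c_2 = 10; p_2 = 5.5; q_2 = 6.5; a_3 = 9.5; b_3 = 7; c_3 = 13; a_4 = 17.5; b_4 = 14.5; c_4 = 13; s_4 = 2; a_5 = 9; b_5 = 1.5; c_5 = 8.5; q_5 = 3.5; t_5 = 2.5; a_6 = 7.5; b_6 = 7; c_6 = 3.5; q_6 = 5; t_6 = 6; a_7 = 8.5; b_7 = 12; c_7 = 10.5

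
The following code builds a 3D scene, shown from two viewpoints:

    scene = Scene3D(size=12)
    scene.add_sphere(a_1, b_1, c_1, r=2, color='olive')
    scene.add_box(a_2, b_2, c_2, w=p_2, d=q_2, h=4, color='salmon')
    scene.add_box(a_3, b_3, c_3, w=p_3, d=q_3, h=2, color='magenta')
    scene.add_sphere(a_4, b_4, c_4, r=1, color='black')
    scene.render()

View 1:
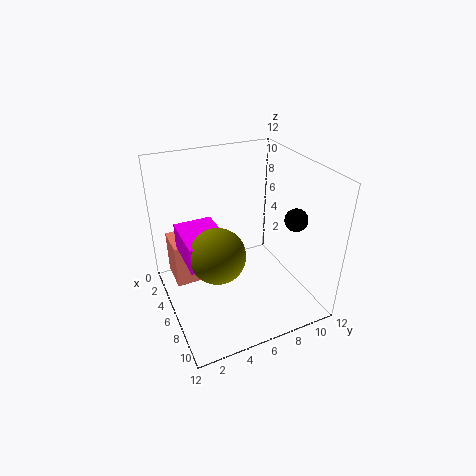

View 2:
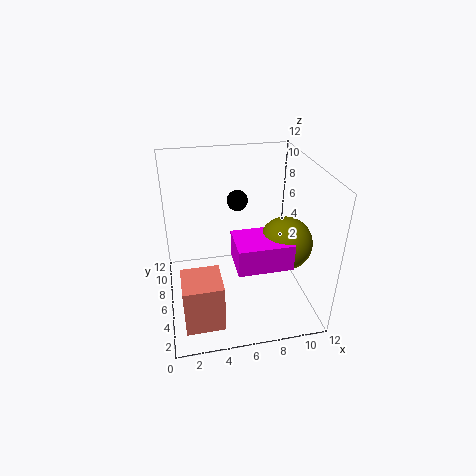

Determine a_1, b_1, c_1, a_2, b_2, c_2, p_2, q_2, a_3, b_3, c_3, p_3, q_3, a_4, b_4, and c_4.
a_1 = 9; b_1 = 3; c_1 = 7; a_2 = 1; b_2 = 1; c_2 = 1; p_2 = 3; q_2 = 3; a_3 = 5; b_3 = 1; c_3 = 6; p_3 = 4; q_3 = 3; a_4 = 7; b_4 = 11; c_4 = 7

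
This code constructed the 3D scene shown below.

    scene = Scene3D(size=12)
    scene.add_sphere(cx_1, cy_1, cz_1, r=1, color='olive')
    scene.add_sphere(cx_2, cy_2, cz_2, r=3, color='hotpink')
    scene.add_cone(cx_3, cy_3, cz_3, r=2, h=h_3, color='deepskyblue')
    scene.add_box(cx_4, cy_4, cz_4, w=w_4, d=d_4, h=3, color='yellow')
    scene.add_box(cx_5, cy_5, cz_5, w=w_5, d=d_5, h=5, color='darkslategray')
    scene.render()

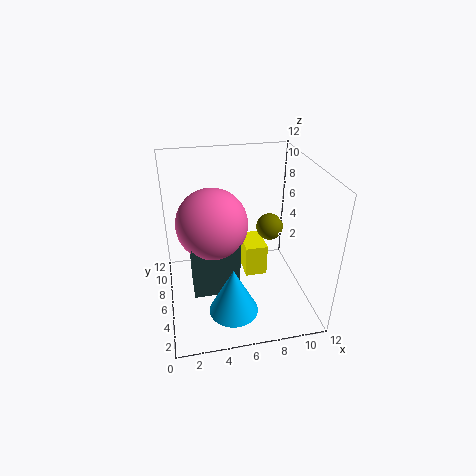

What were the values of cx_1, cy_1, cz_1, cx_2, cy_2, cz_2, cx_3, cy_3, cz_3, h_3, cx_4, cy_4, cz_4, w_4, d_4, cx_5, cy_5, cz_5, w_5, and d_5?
cx_1 = 8, cy_1 = 4, cz_1 = 8, cx_2 = 4, cy_2 = 7, cz_2 = 7, cx_3 = 5, cy_3 = 3, cz_3 = 1, h_3 = 4, cx_4 = 7, cy_4 = 7, cz_4 = 1, w_4 = 2, d_4 = 3, cx_5 = 2, cy_5 = 5, cz_5 = 1, w_5 = 4, d_5 = 3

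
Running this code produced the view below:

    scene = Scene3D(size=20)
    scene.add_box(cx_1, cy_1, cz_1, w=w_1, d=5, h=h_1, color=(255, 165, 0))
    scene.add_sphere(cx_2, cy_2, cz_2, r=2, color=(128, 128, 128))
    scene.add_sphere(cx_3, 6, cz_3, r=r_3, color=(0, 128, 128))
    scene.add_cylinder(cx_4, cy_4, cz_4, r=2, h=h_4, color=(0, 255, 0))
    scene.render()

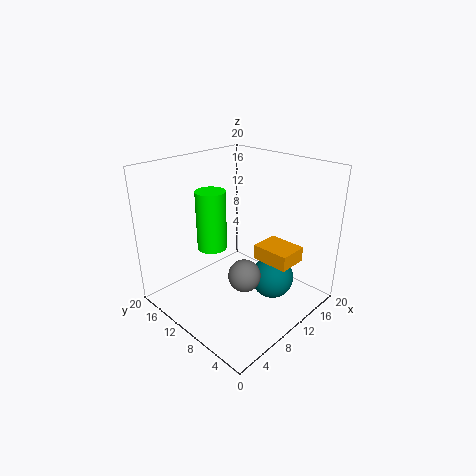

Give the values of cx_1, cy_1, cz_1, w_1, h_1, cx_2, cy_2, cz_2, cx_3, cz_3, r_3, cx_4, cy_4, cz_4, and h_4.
cx_1 = 10, cy_1 = 2, cz_1 = 8, w_1 = 4, h_1 = 2, cx_2 = 6, cy_2 = 5, cz_2 = 8, cx_3 = 13, cz_3 = 4, r_3 = 3, cx_4 = 7, cy_4 = 12, cz_4 = 9, h_4 = 8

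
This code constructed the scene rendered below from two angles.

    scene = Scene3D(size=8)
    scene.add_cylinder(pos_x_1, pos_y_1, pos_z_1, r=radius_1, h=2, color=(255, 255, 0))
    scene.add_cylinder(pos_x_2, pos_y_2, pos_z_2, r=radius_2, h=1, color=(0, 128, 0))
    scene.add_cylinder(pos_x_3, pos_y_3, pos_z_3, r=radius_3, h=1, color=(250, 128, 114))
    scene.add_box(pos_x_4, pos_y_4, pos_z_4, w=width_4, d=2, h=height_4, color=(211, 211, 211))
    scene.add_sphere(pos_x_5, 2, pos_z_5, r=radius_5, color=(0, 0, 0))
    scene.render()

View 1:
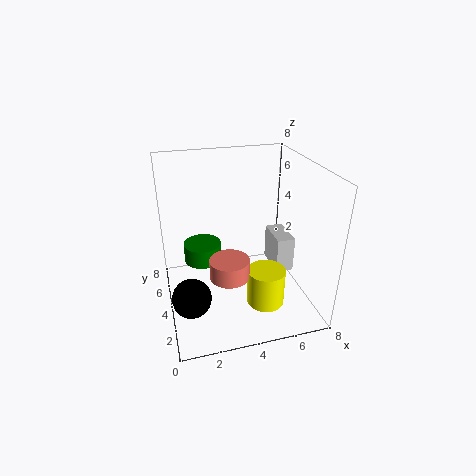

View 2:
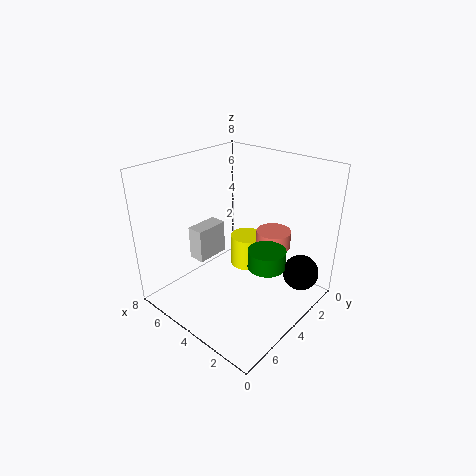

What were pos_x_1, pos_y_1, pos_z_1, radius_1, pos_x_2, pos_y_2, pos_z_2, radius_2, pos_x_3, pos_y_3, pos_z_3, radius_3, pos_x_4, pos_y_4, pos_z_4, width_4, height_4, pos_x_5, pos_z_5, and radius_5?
pos_x_1 = 5
pos_y_1 = 2
pos_z_1 = 1
radius_1 = 1
pos_x_2 = 2
pos_y_2 = 4
pos_z_2 = 3
radius_2 = 1
pos_x_3 = 3
pos_y_3 = 2
pos_z_3 = 3
radius_3 = 1
pos_x_4 = 6
pos_y_4 = 3
pos_z_4 = 2
width_4 = 1
height_4 = 2
pos_x_5 = 1
pos_z_5 = 2
radius_5 = 1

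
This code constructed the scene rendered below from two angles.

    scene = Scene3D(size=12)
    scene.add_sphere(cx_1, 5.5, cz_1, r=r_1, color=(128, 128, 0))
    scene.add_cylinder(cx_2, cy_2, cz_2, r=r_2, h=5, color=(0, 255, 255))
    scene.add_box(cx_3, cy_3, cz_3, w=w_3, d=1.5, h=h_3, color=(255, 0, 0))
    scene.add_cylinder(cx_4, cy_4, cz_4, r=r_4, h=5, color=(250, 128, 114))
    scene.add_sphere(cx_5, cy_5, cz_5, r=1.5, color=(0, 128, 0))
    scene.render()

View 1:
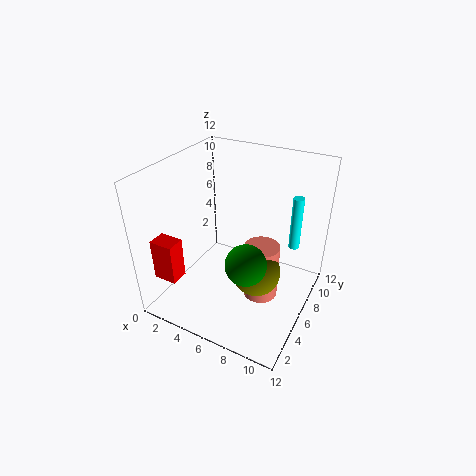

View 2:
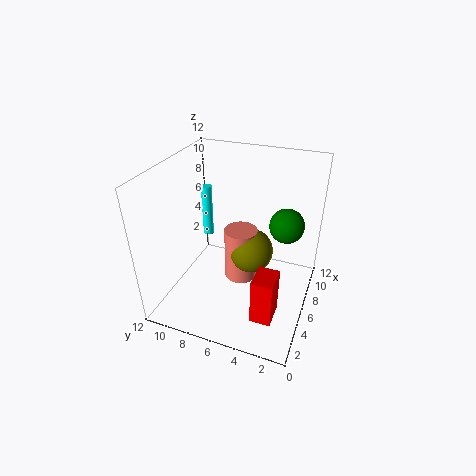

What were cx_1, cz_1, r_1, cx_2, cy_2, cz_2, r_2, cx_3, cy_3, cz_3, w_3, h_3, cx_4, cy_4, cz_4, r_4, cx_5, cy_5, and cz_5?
cx_1 = 8; cz_1 = 3.5; r_1 = 2; cx_2 = 9.5; cy_2 = 10.5; cz_2 = 3.5; r_2 = 0.5; cx_3 = 0.5; cy_3 = 1.5; cz_3 = 3; w_3 = 2; h_3 = 3.5; cx_4 = 8; cy_4 = 6.5; cz_4 = 0.5; r_4 = 1.5; cx_5 = 8.5; cy_5 = 2.5; cz_5 = 6.5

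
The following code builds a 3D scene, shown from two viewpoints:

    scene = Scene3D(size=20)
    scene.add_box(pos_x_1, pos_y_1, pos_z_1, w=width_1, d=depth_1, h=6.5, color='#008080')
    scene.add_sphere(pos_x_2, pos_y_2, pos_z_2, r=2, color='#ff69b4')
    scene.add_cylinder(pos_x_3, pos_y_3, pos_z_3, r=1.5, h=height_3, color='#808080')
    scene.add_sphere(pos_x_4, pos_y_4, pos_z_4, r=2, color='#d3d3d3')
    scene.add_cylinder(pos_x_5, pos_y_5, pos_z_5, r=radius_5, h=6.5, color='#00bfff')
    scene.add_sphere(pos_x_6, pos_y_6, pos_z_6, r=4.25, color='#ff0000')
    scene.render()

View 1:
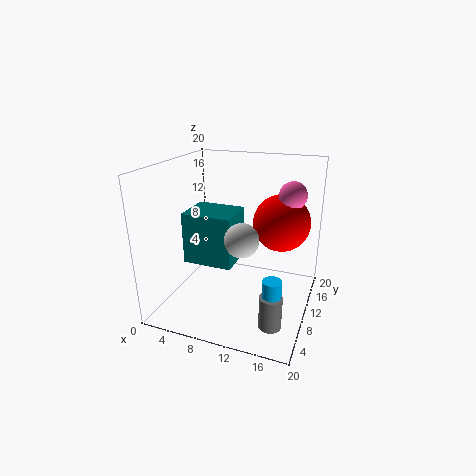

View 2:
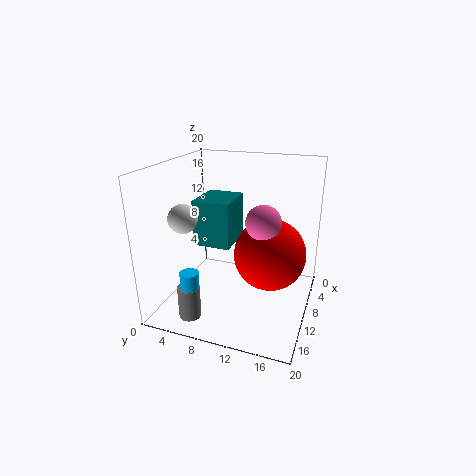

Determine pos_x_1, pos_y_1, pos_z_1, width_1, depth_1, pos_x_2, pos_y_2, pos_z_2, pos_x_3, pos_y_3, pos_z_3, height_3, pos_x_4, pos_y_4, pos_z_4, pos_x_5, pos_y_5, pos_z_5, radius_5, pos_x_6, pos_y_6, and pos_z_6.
pos_x_1 = 5; pos_y_1 = 3.75; pos_z_1 = 8.5; width_1 = 6.25; depth_1 = 5.25; pos_x_2 = 16.25; pos_y_2 = 15.25; pos_z_2 = 15.25; pos_x_3 = 16.25; pos_y_3 = 5.25; pos_z_3 = 0.25; height_3 = 4.5; pos_x_4 = 13; pos_y_4 = 3.25; pos_z_4 = 13; pos_x_5 = 16.25; pos_y_5 = 5.5; pos_z_5 = 0.5; radius_5 = 1.25; pos_x_6 = 14.75; pos_y_6 = 15.75; pos_z_6 = 10.75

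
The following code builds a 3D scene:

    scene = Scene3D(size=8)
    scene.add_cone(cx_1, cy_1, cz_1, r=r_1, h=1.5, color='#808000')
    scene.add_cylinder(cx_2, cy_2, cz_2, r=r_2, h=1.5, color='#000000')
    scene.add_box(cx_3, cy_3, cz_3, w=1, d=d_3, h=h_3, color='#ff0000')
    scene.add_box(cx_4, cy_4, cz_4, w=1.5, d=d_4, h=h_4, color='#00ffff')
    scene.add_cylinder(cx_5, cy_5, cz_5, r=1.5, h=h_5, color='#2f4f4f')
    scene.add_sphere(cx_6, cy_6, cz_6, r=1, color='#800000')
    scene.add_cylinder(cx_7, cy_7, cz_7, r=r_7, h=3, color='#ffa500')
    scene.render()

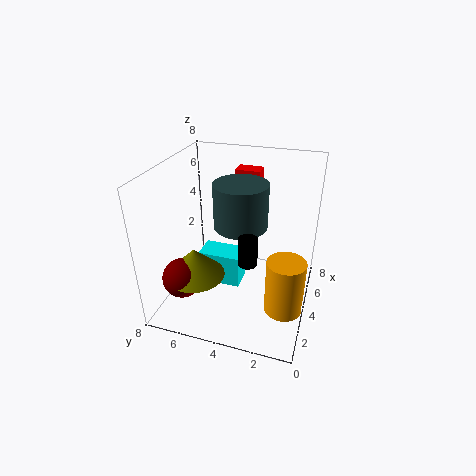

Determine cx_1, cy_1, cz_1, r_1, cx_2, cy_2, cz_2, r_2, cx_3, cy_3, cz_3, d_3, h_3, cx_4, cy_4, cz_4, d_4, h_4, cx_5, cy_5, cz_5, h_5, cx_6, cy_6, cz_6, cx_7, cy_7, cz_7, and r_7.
cx_1 = 1.5, cy_1 = 5.5, cz_1 = 3, r_1 = 1.5, cx_2 = 2.5, cy_2 = 3, cz_2 = 3.5, r_2 = 0.5, cx_3 = 6.5, cy_3 = 3.5, cz_3 = 6, d_3 = 1.5, h_3 = 1, cx_4 = 4, cy_4 = 4, cz_4 = 0.5, d_4 = 2.5, h_4 = 2, cx_5 = 4.5, cy_5 = 4, cz_5 = 4.5, h_5 = 2.5, cx_6 = 1, cy_6 = 6, cz_6 = 3, cx_7 = 2.5, cy_7 = 1, cz_7 = 1, r_7 = 1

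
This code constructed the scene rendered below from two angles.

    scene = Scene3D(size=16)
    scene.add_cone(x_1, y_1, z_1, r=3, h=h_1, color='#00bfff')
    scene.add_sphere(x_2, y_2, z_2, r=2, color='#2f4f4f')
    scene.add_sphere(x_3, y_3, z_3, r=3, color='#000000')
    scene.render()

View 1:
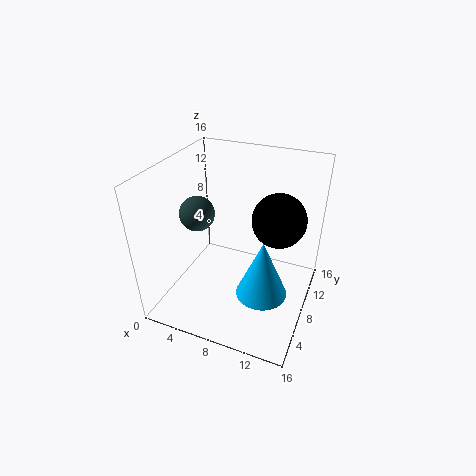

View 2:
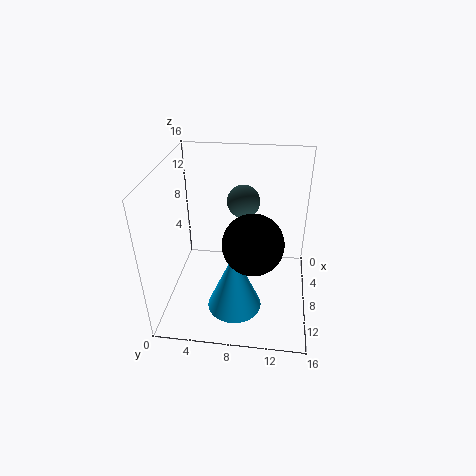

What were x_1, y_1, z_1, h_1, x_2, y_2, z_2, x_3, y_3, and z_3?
x_1 = 11
y_1 = 8
z_1 = 1
h_1 = 7
x_2 = 3
y_2 = 8
z_2 = 10
x_3 = 12
y_3 = 10
z_3 = 10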